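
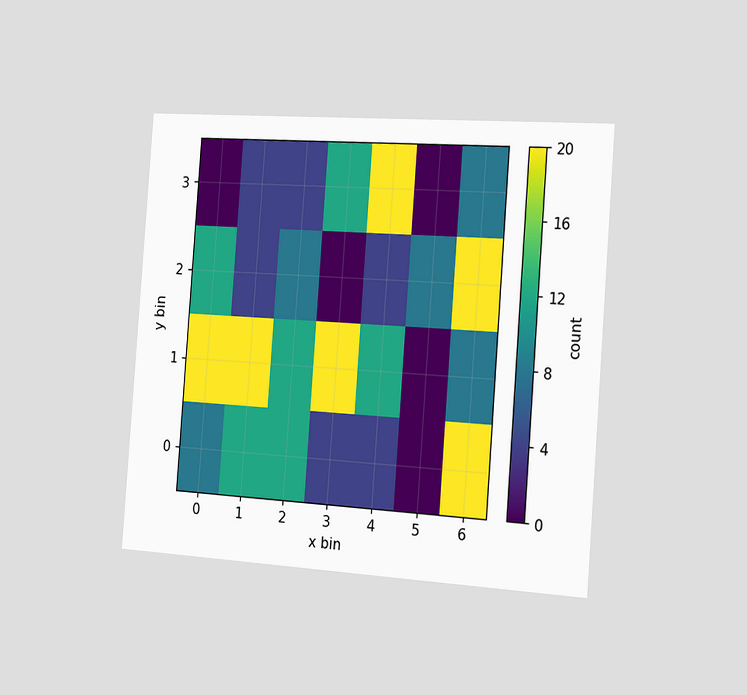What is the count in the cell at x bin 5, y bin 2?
The chart is tilted about 4° clockwise and viewed slightly from the right. Matching the cell (5, 2) against the colorbar gives 8.

8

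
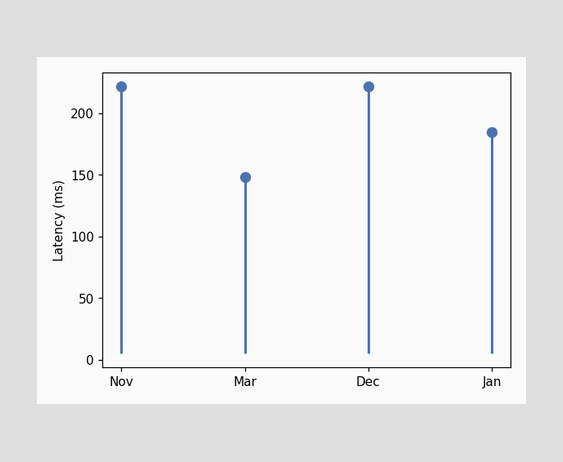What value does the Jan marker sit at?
185ms

The Jan marker sits at 185ms.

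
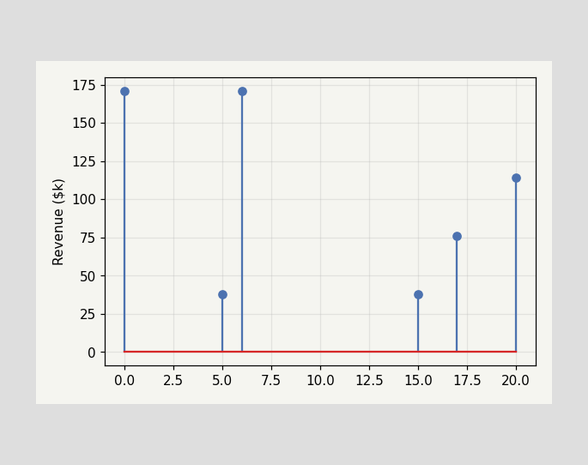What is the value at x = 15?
The stem at x=15 reaches $38k.

$38k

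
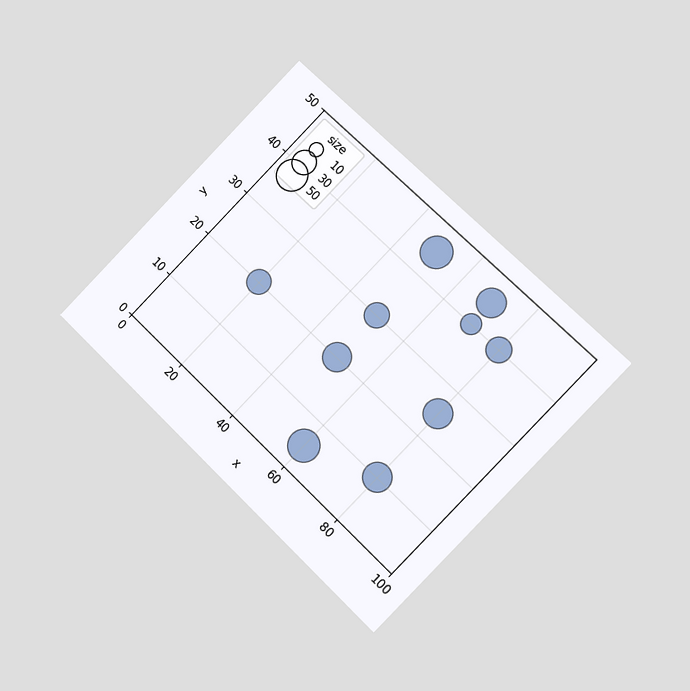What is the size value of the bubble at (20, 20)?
The chart is tilted about 44° clockwise and viewed slightly from the right. Matching the bubble at (20, 20) against the size legend gives 30.

30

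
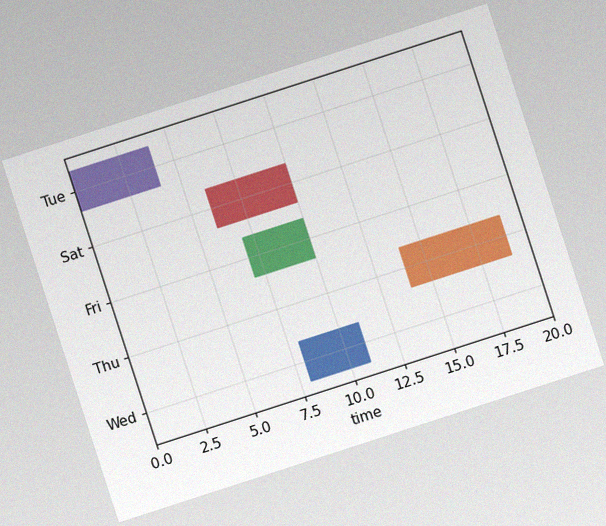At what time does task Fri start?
The chart is tilted about 18° counter-clockwise, with some photo noise. The Fri bar begins at t=7.

7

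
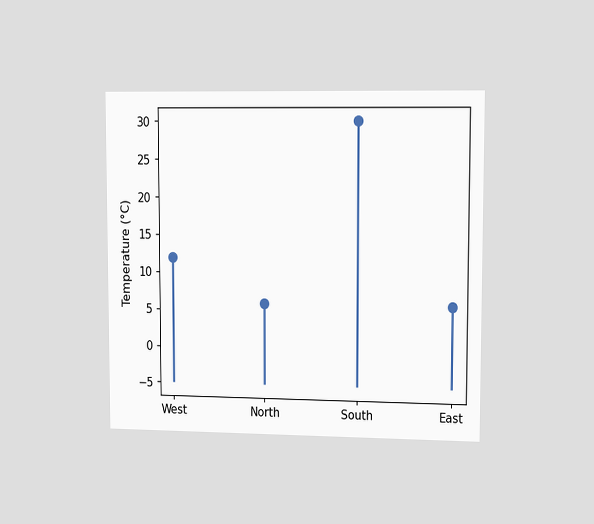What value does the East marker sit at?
6°C

The chart is viewed slightly from the right. The East marker sits at 6°C.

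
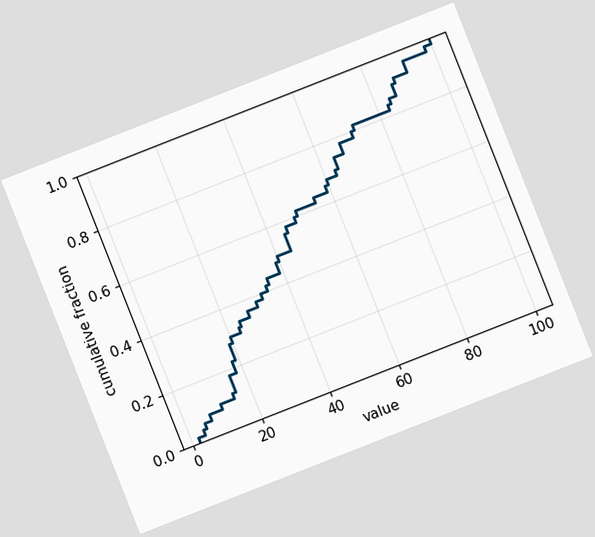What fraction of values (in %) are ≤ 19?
The chart is tilted about 21° counter-clockwise. At x=19 the ECDF step is at 28%.

28%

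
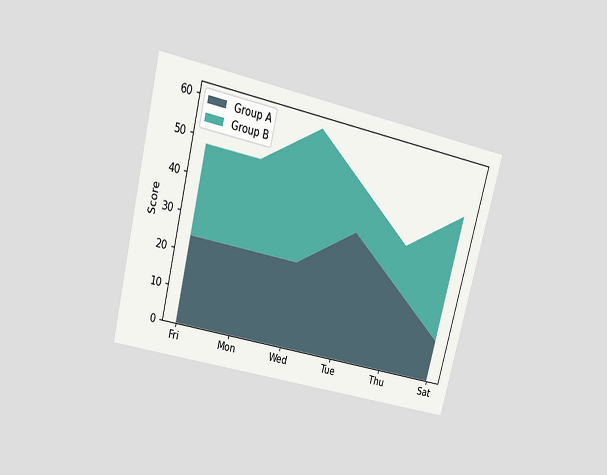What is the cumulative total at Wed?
60

The chart is tilted about 14° clockwise and viewed slightly from above. The stacked total at Wed reaches 60.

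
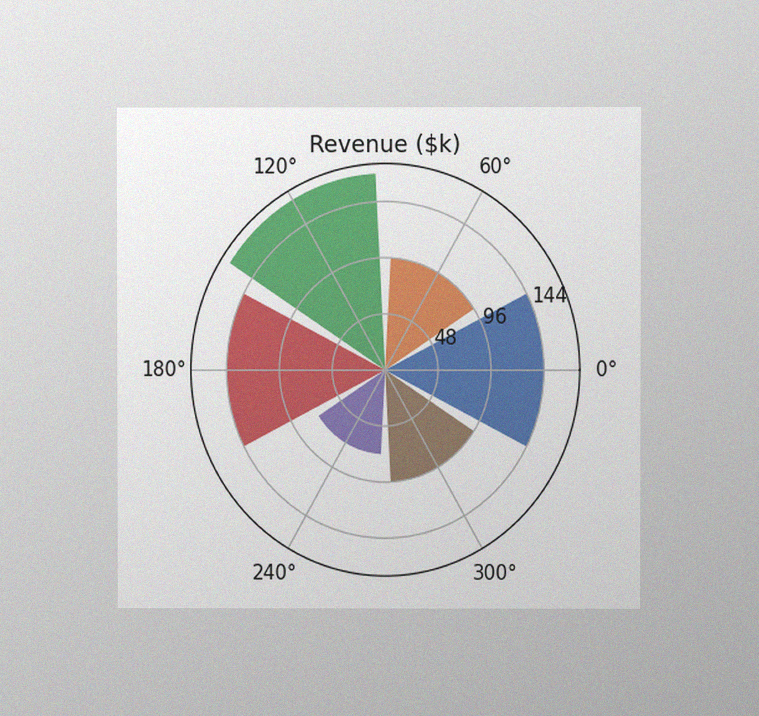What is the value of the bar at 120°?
The chart is viewed at a slight angle, with some photo noise. The bar at 120° reaches $168k on the radial axis.

$168k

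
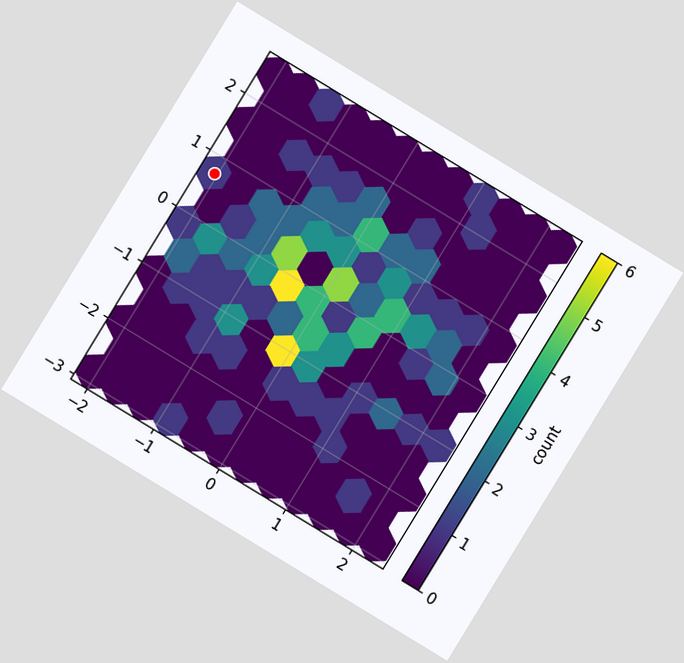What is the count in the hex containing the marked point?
1

The chart is tilted about 31° clockwise. The marked hex reads 1 on the colorbar.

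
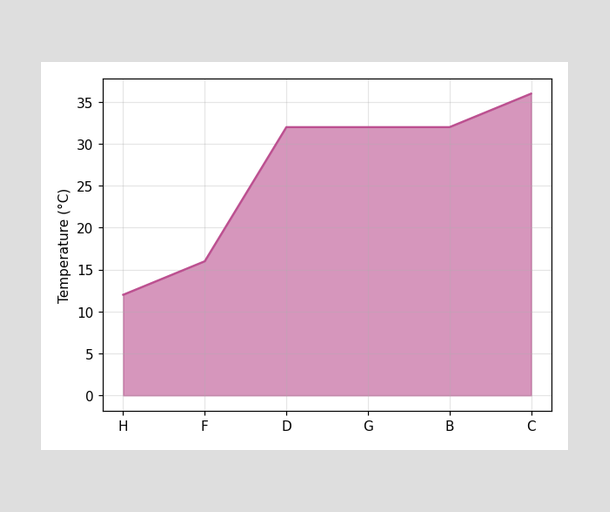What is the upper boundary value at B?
32°C

At B the upper boundary is at 32°C.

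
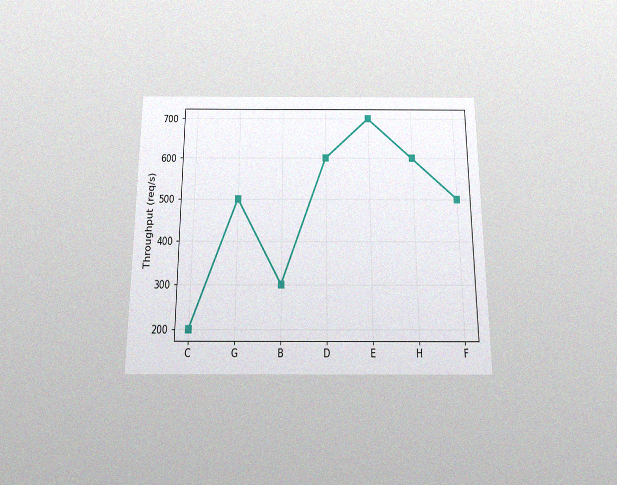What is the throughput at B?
The chart is viewed slightly from below, with some photo noise. At B, the line is at 300req/s.

300req/s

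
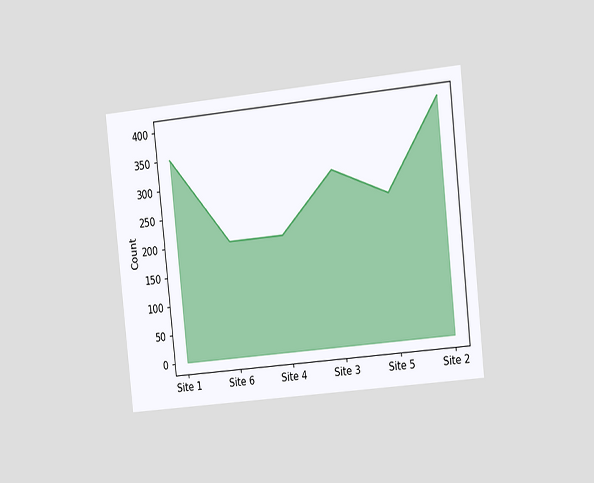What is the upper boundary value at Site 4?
200

The chart is tilted about 6° counter-clockwise and viewed slightly from the right. At Site 4 the upper boundary is at 200.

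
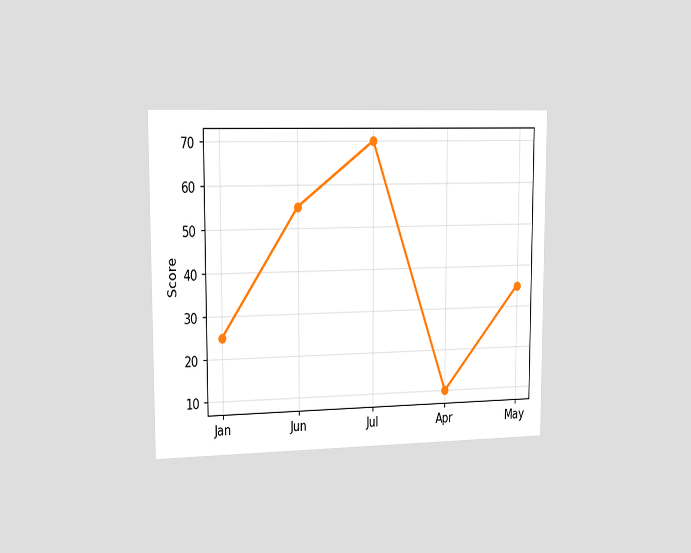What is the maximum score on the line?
The chart is viewed slightly from the left. The highest point is at Jul, and reading across to the y-axis gives 70.

70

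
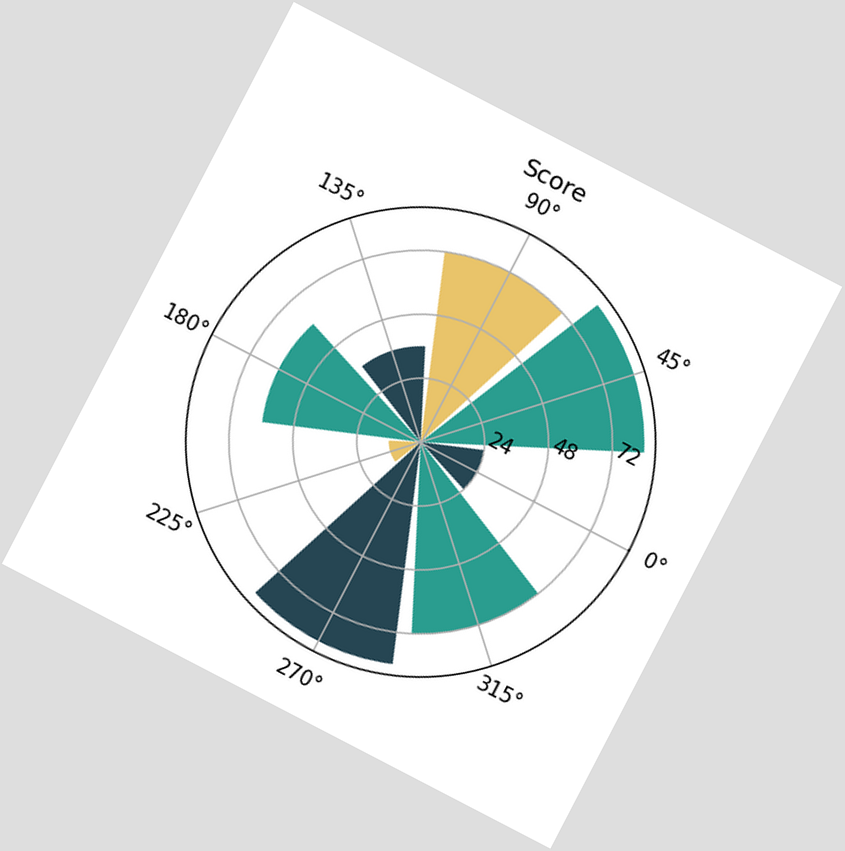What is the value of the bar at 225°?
12

The chart is tilted about 27° clockwise. The bar at 225° reaches 12 on the radial axis.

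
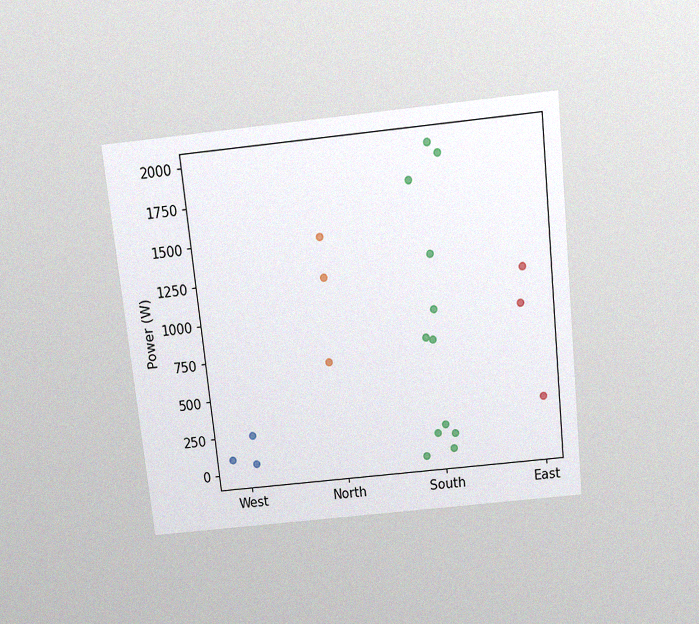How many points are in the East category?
3

The chart is tilted about 6° counter-clockwise and viewed slightly from above, with some photo noise. Counting the markers in the East column gives 3.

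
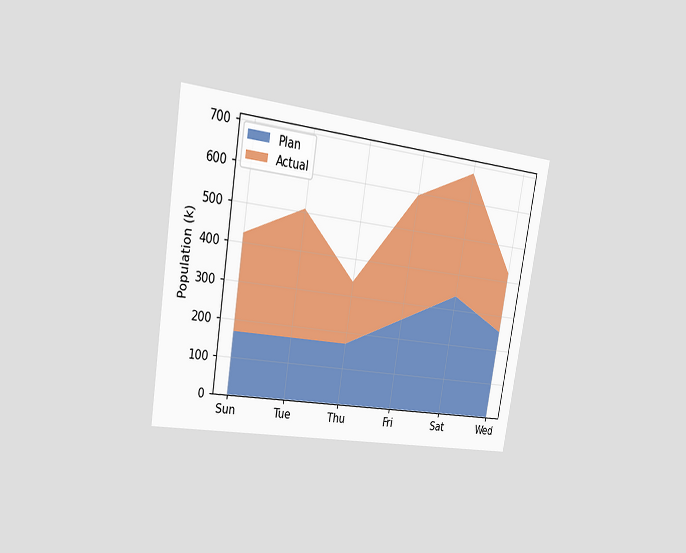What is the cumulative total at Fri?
595k

The chart is tilted about 9° clockwise and viewed slightly from the left. The stacked total at Fri reaches 595k.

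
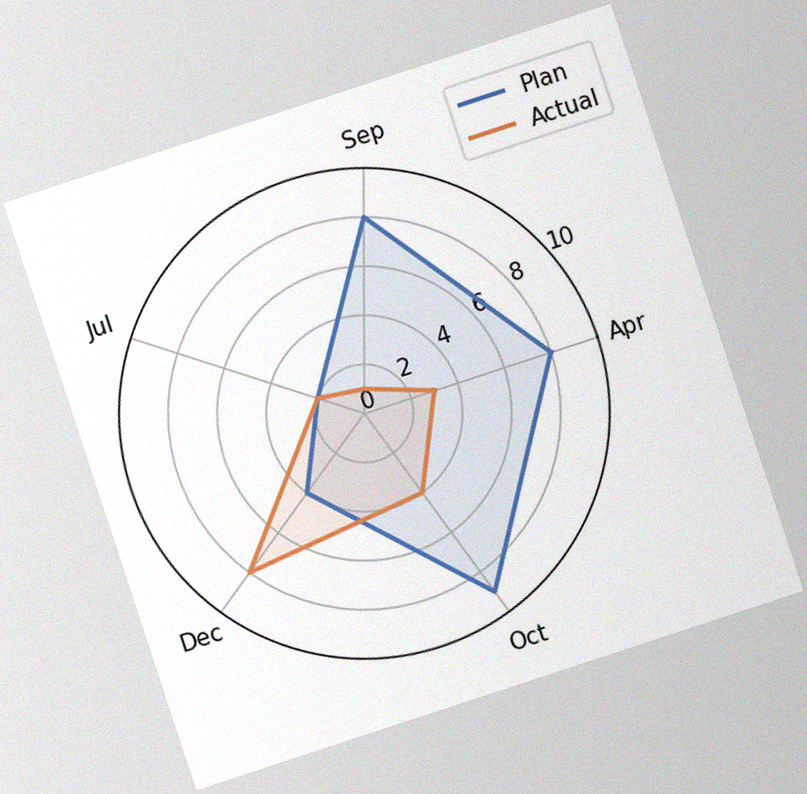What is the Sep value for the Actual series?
1

The chart is tilted about 18° counter-clockwise, with some photo noise. On the Sep axis, Actual reaches 1.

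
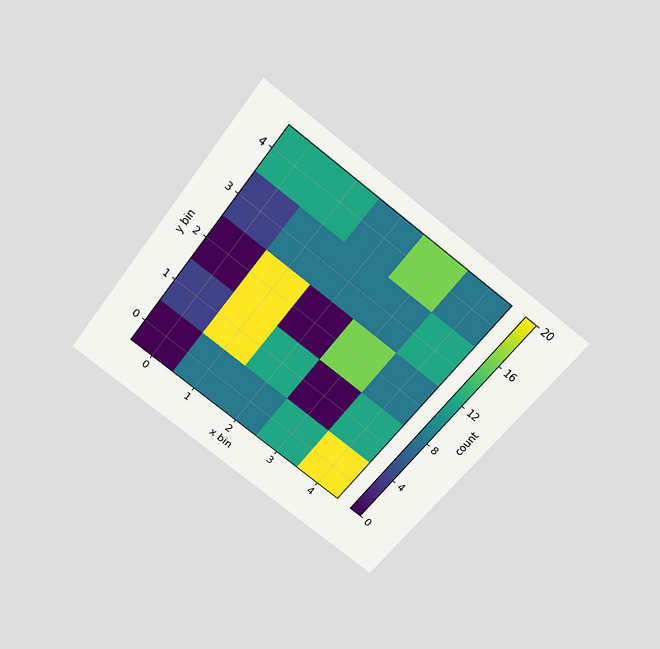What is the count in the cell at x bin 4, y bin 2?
8

The chart is tilted about 37° clockwise and viewed slightly from above. Matching the cell (4, 2) against the colorbar gives 8.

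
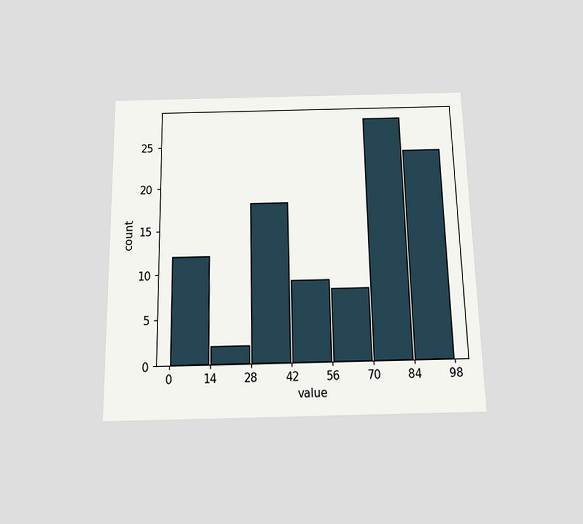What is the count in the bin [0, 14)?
The chart is viewed slightly from below. The [0, 14) bin has height 12.

12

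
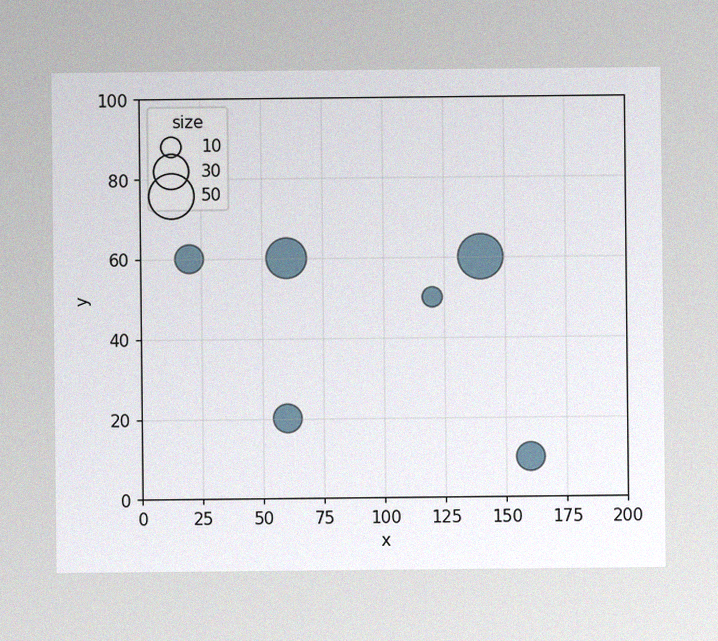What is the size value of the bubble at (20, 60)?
20

The image has some photo noise and uneven lighting. Matching the bubble at (20, 60) against the size legend gives 20.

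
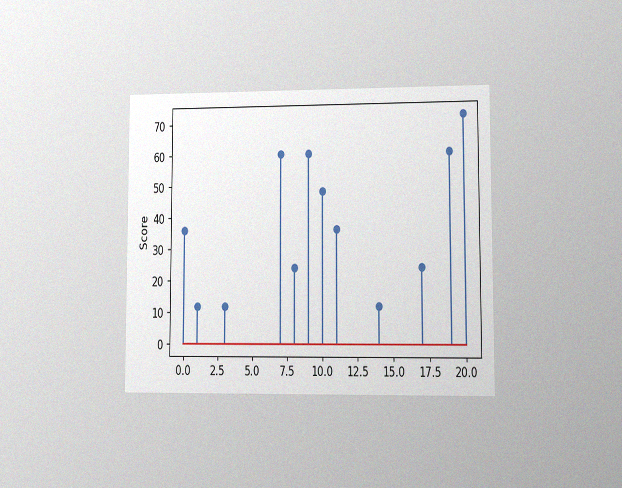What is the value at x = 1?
The chart is viewed at a slight angle, with some photo noise. The stem at x=1 reaches 12.

12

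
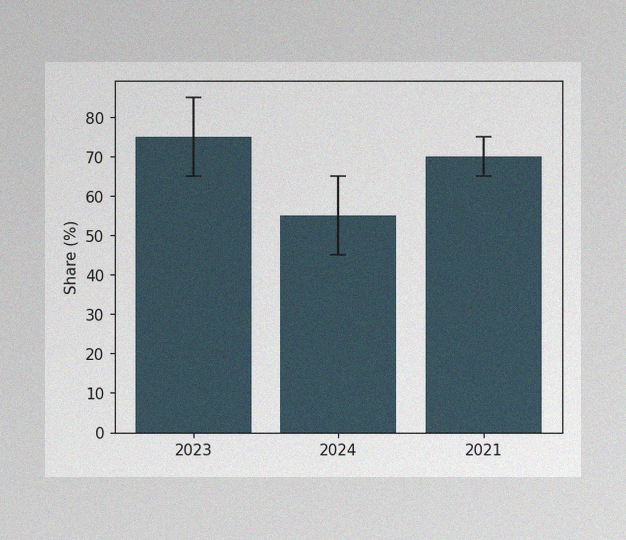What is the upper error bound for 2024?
The image has some photo noise and uneven lighting. The 2024 bar's upper whisker reaches 65%.

65%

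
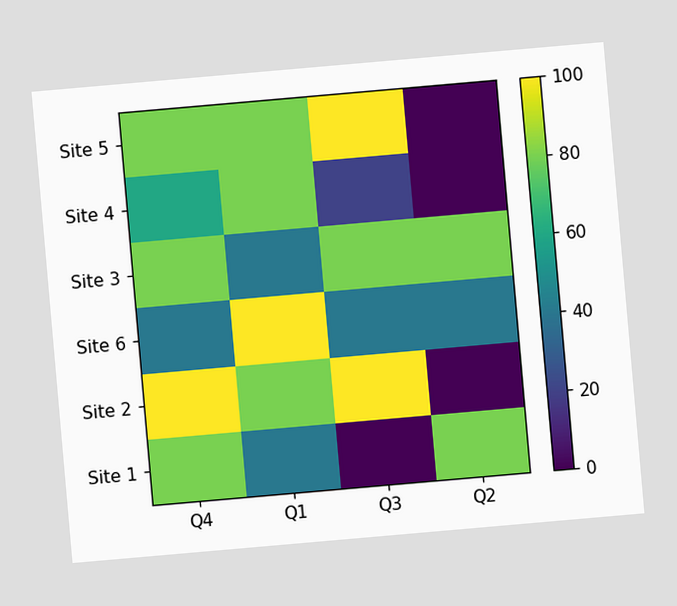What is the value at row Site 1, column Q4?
The chart is tilted about 5° counter-clockwise. Matching cell (Site 1, Q4) against the colorbar gives 80.

80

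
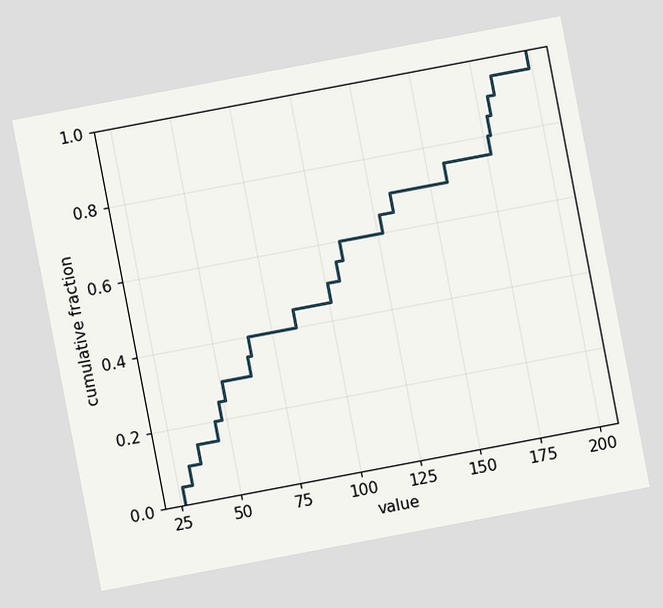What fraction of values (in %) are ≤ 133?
The chart is tilted about 11° counter-clockwise. At x=133 the ECDF step is at 70%.

70%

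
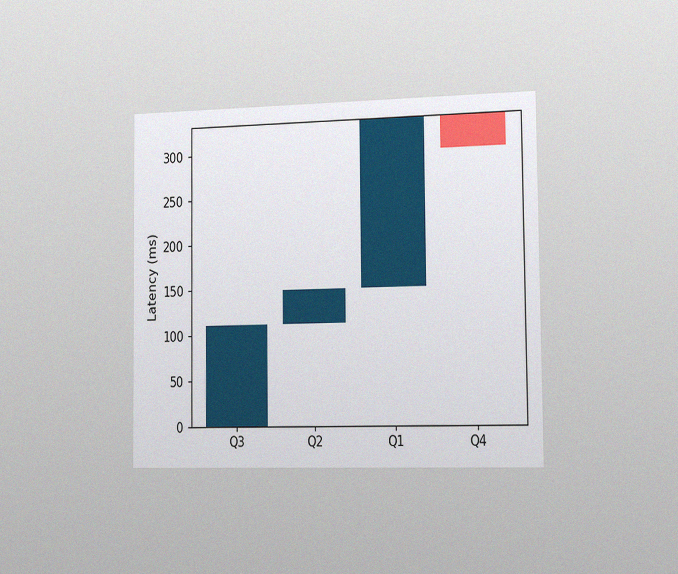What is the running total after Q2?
The chart is viewed slightly from the right, with some photo noise. After Q2 the running total reaches 148ms.

148ms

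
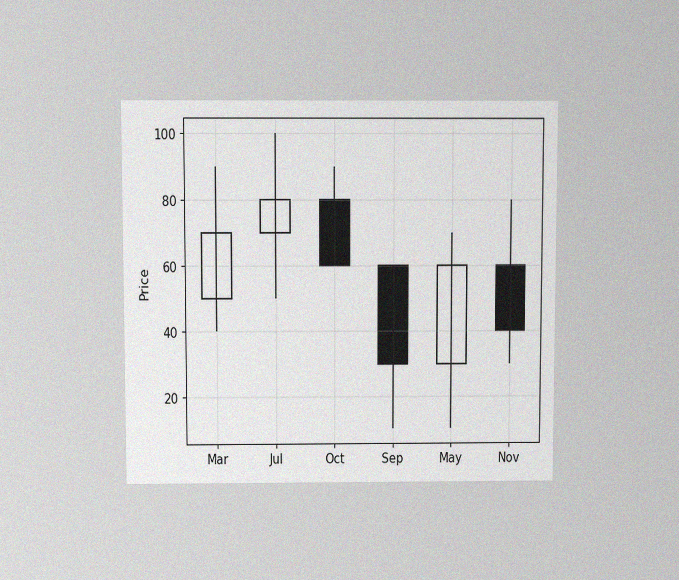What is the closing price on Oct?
60

The chart is viewed slightly from above, with some photo noise. The Oct candle closes at 60.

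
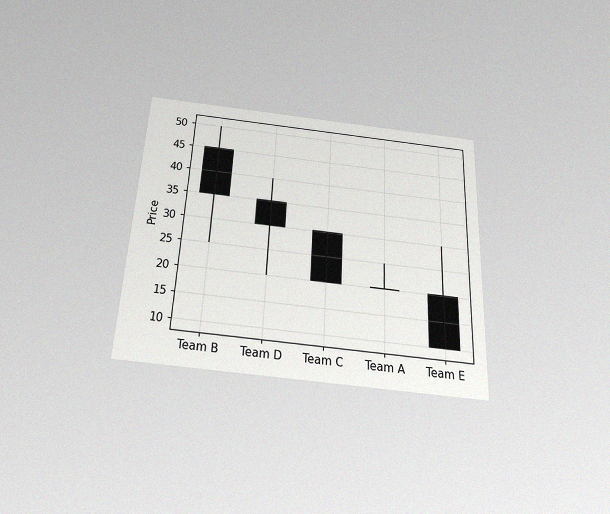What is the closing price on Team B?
35

The chart is tilted about 3° clockwise and viewed slightly from below, with some photo noise. The Team B candle closes at 35.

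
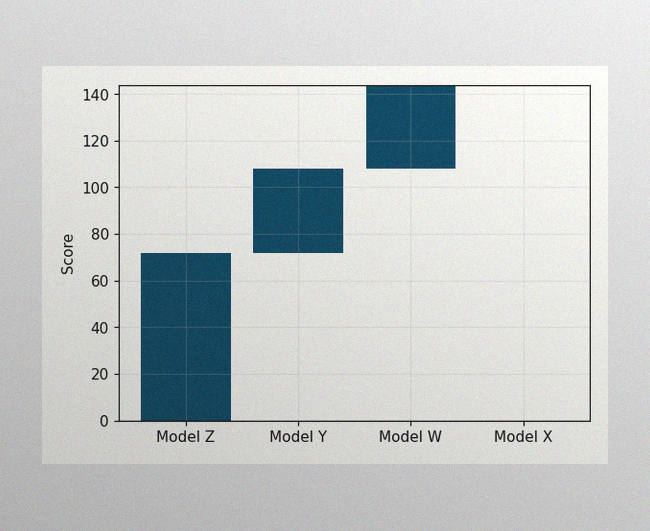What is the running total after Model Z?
The image has some photo noise and uneven lighting. After Model Z the running total reaches 72.

72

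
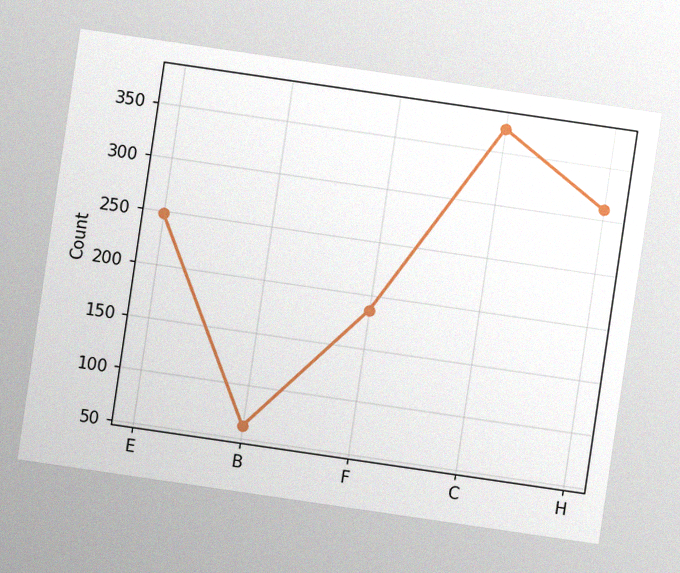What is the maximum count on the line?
The chart is tilted about 8° clockwise, with some photo noise. The highest point is at C, and reading across to the y-axis gives 372.

372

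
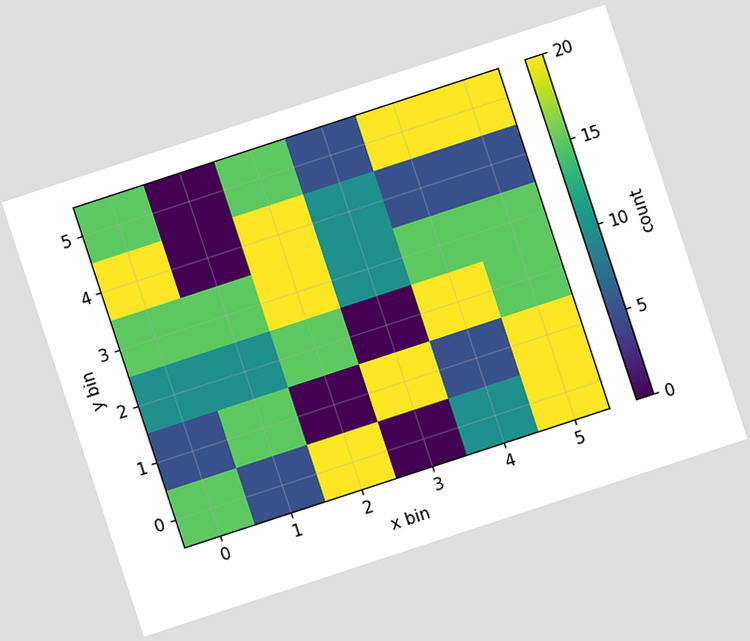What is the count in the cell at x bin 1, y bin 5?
The chart is tilted about 18° counter-clockwise. Matching the cell (1, 5) against the colorbar gives 0.

0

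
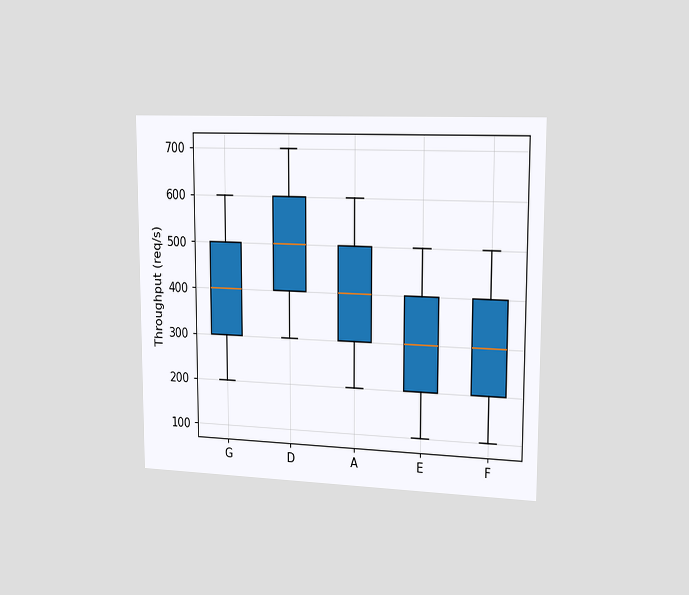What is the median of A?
400req/s

The chart is viewed slightly from the right. The median line in the A box sits at 400req/s.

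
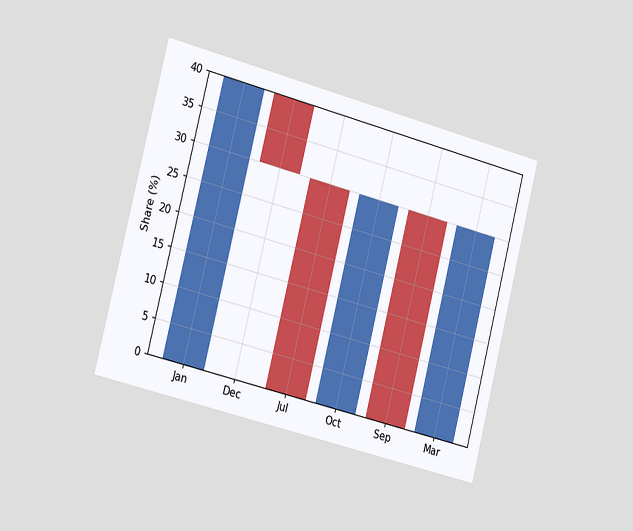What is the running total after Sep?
0%

The chart is tilted about 14° clockwise and viewed slightly from the left. After Sep the running total reaches 0%.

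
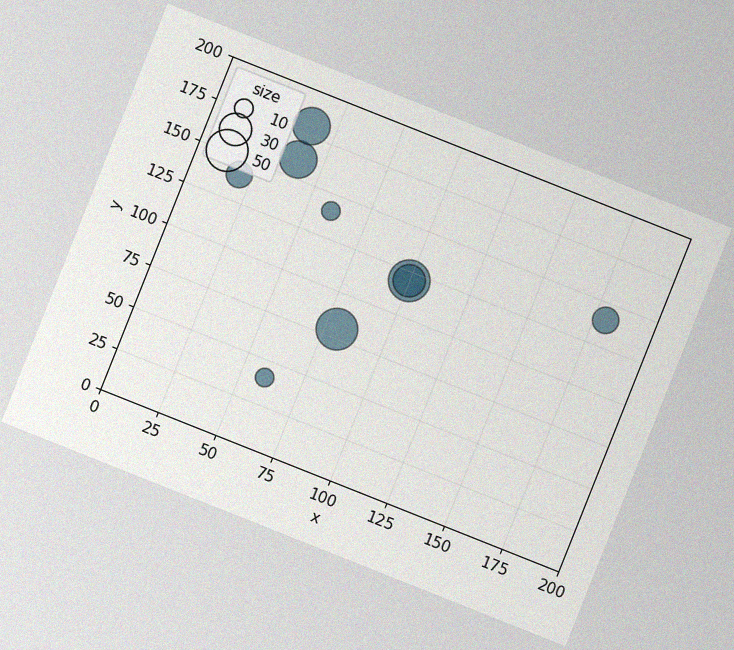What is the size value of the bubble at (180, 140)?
The chart is tilted about 22° clockwise, with some photo noise. Matching the bubble at (180, 140) against the size legend gives 20.

20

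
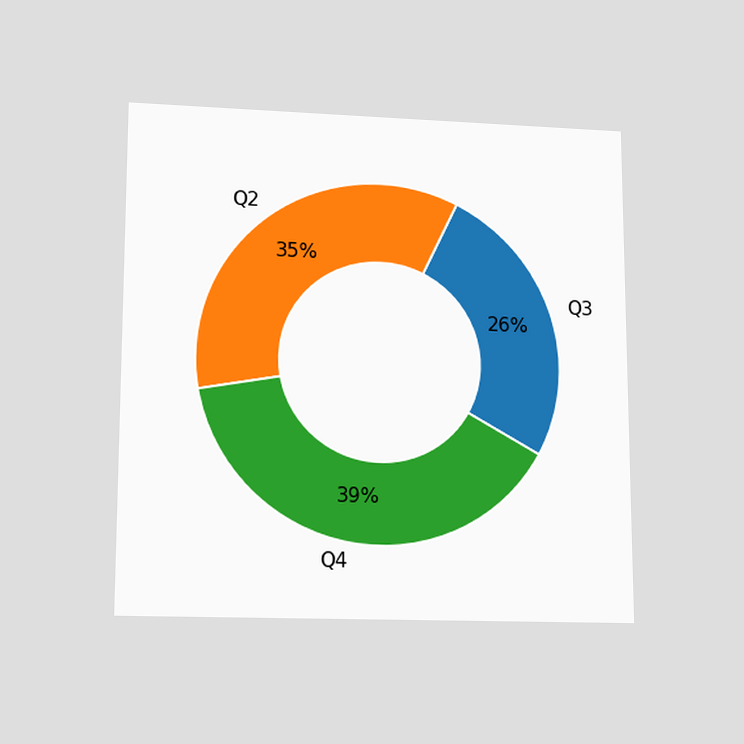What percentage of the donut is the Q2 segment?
The chart is viewed slightly from below. The Q2 segment takes up 35% of the ring.

35%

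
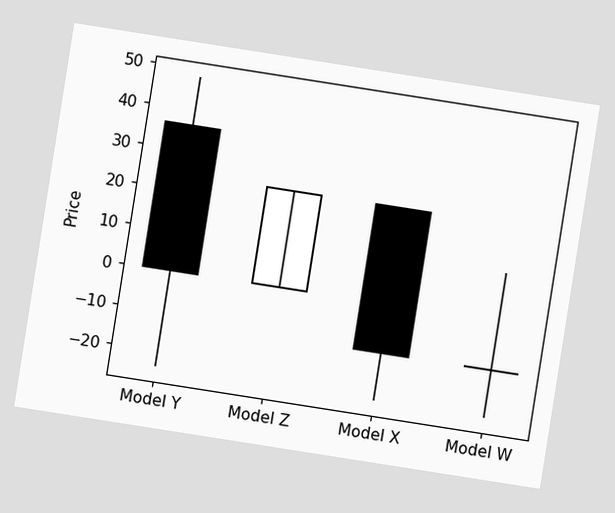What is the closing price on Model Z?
24

The chart is tilted about 9° clockwise. The Model Z candle closes at 24.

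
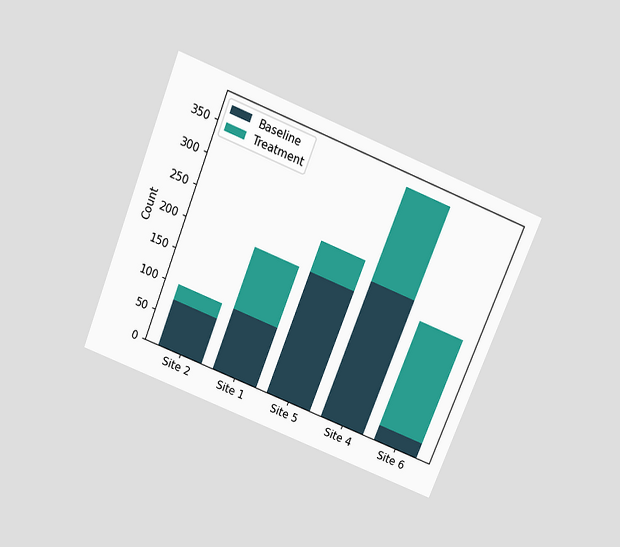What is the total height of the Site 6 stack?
The chart is tilted about 22° clockwise and viewed slightly from above. The Site 6 stack's top reaches 200 on the y-axis.

200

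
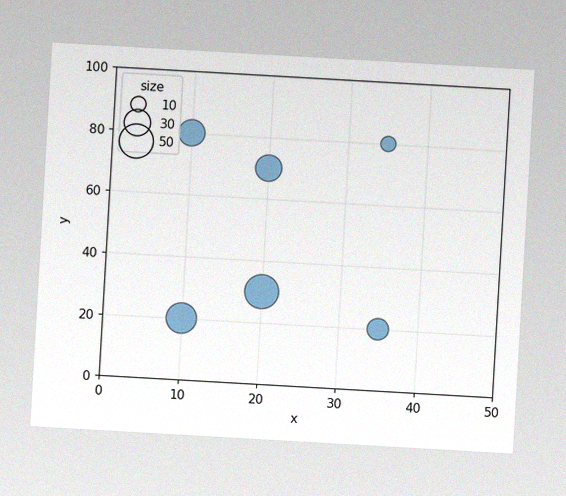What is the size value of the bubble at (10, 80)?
The chart is tilted about 3° clockwise, with some photo noise. Matching the bubble at (10, 80) against the size legend gives 30.

30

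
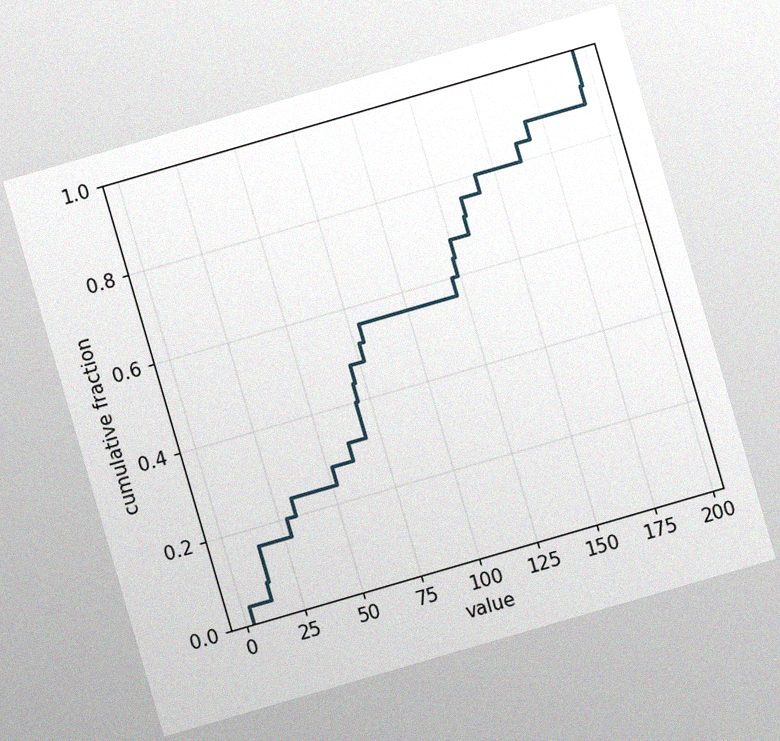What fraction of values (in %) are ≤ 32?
The chart is tilted about 16° counter-clockwise, with some photo noise. At x=32 the ECDF step is at 24%.

24%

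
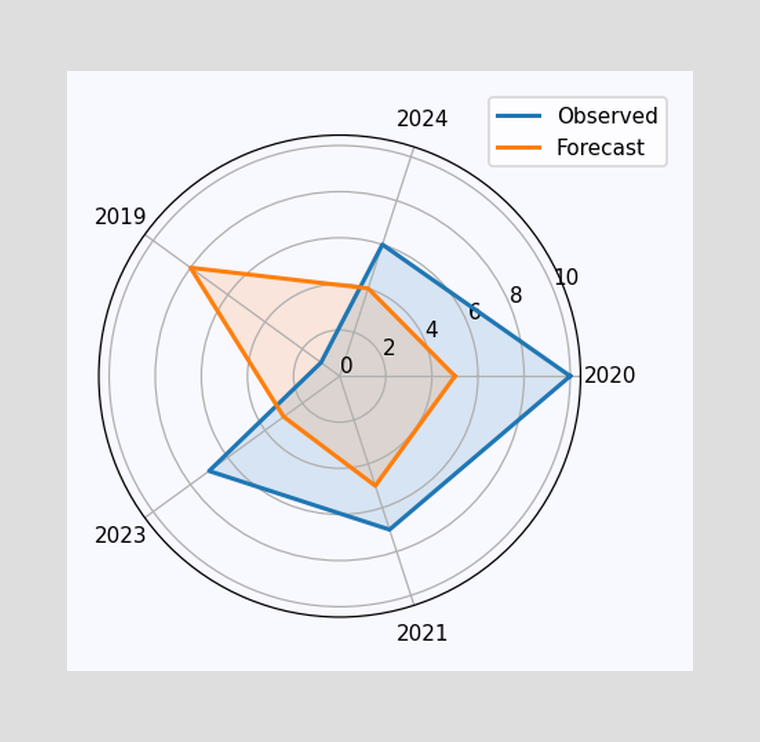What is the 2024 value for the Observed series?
On the 2024 axis, Observed reaches 6.

6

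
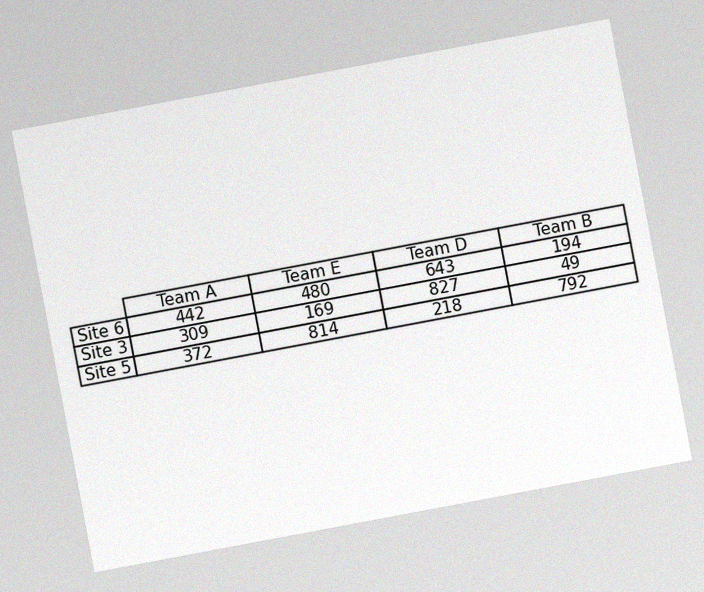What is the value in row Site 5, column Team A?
The chart is tilted about 11° counter-clockwise, with some photo noise. The (Site 5, Team A) cell reads 372.

372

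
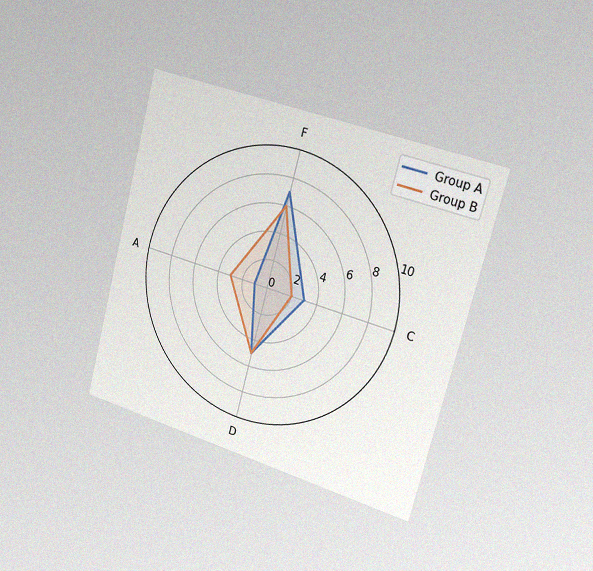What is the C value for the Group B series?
The chart is tilted about 15° clockwise and viewed slightly from the right, with some photo noise. On the C axis, Group B reaches 2.

2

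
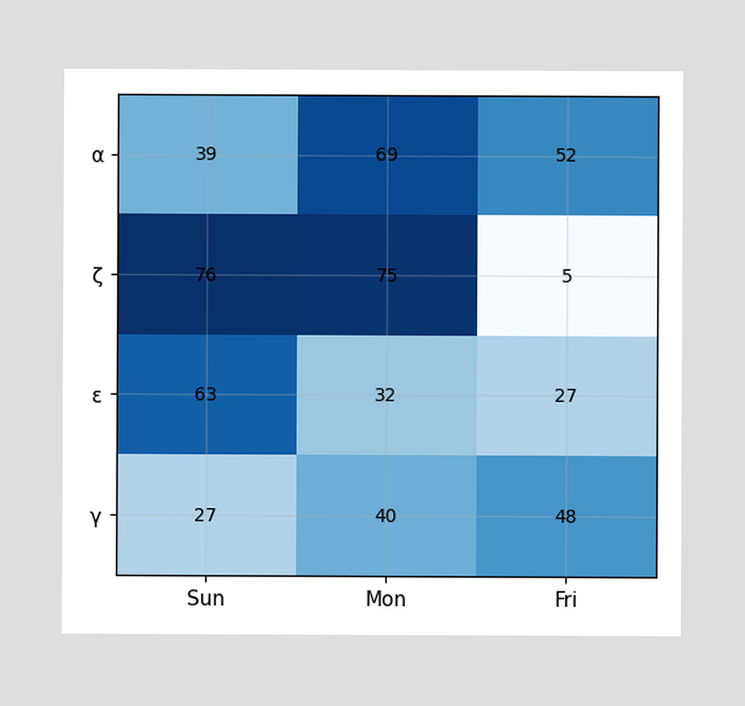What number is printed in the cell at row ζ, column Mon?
The (ζ, Mon) cell reads 75.

75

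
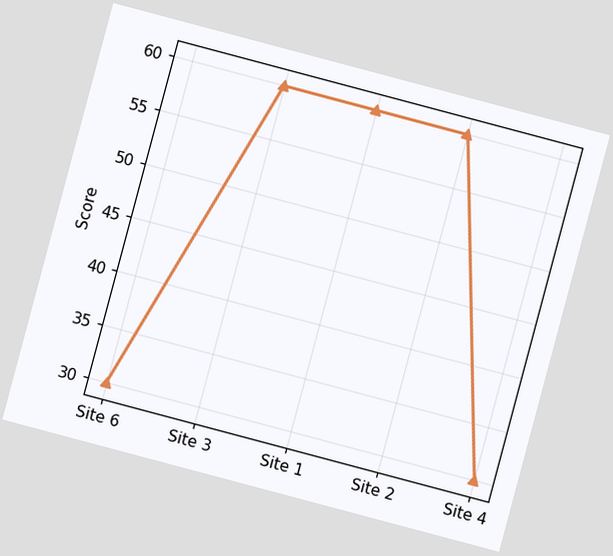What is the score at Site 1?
The chart is tilted about 15° clockwise. At Site 1, the line is at 60.

60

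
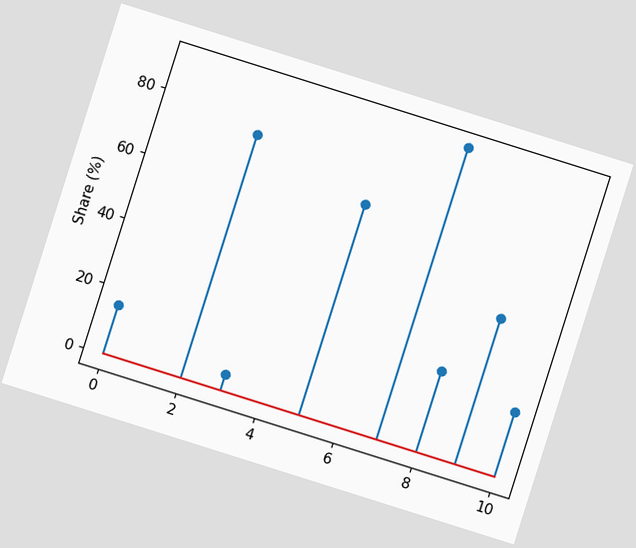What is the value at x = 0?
The chart is tilted about 17° clockwise. The stem at x=0 reaches 15%.

15%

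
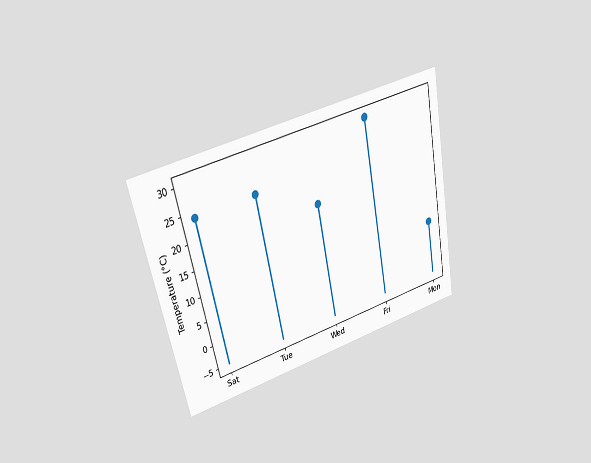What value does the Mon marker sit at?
The chart is tilted about 12° counter-clockwise and viewed at a slight angle. The Mon marker sits at 6°C.

6°C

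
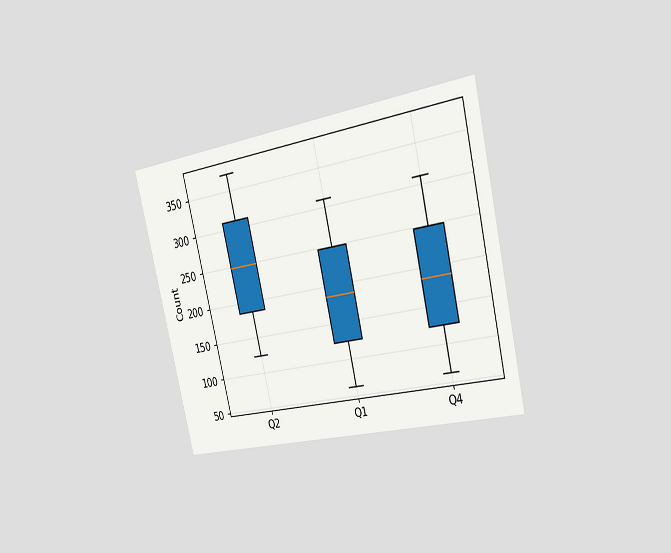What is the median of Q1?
186

The chart is tilted about 13° counter-clockwise and viewed slightly from the right. The median line in the Q1 box sits at 186.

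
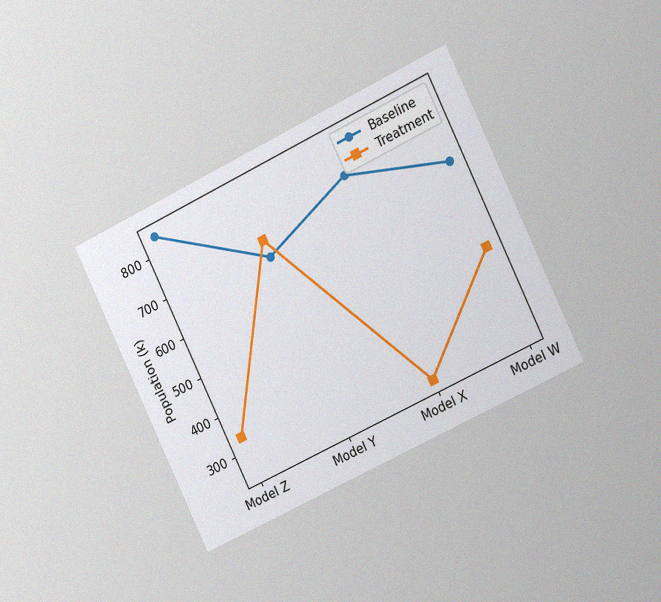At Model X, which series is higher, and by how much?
The chart is tilted about 26° counter-clockwise and viewed slightly from the right, with some photo noise. At Model X, Baseline sits above the other line by 504k.

Baseline, by 504k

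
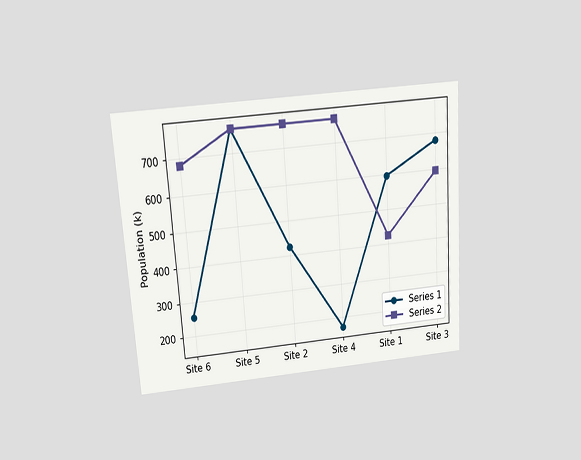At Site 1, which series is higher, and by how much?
The chart is tilted about 4° counter-clockwise and viewed slightly from above. At Site 1, Series 1 sits above the other line by 170k.

Series 1, by 170k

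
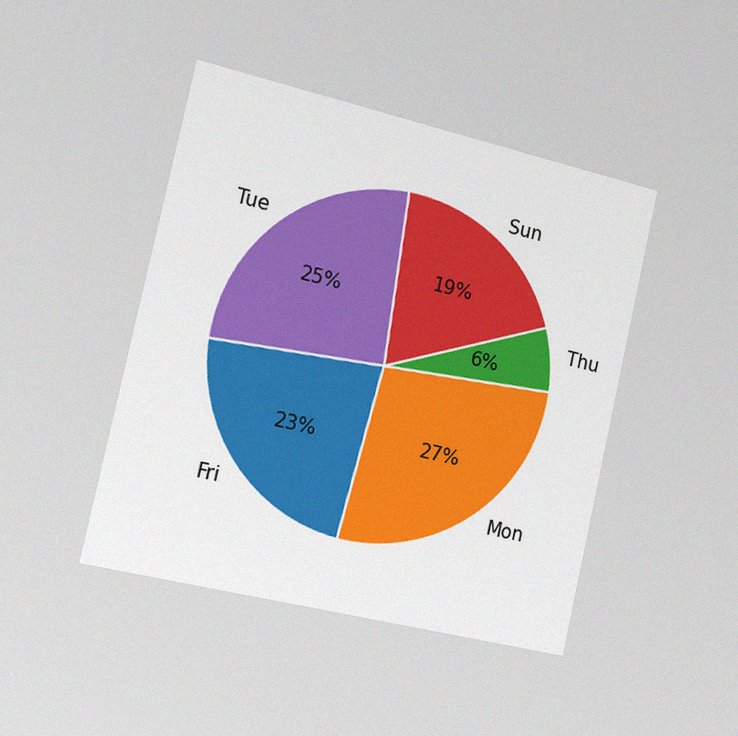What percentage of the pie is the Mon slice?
27%

The chart is tilted about 13° clockwise and viewed slightly from the left, with some photo noise. The Mon slice takes up 27% of the pie.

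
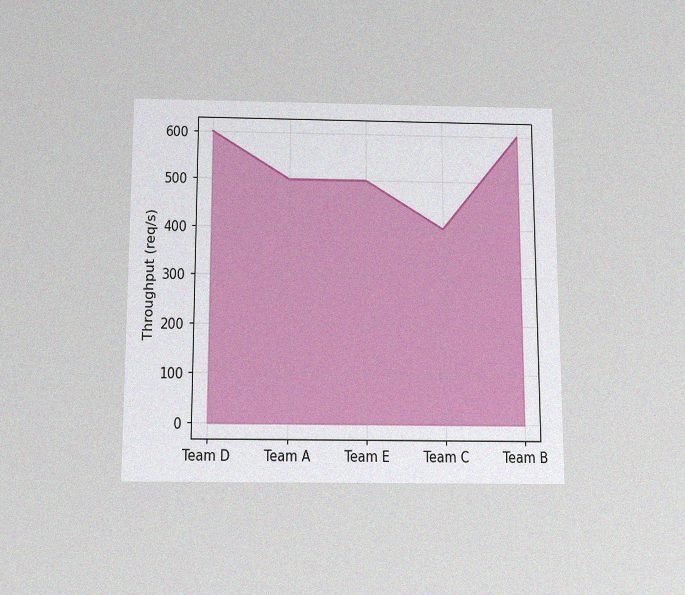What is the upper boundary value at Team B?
600req/s

The chart is viewed slightly from below, with some photo noise. At Team B the upper boundary is at 600req/s.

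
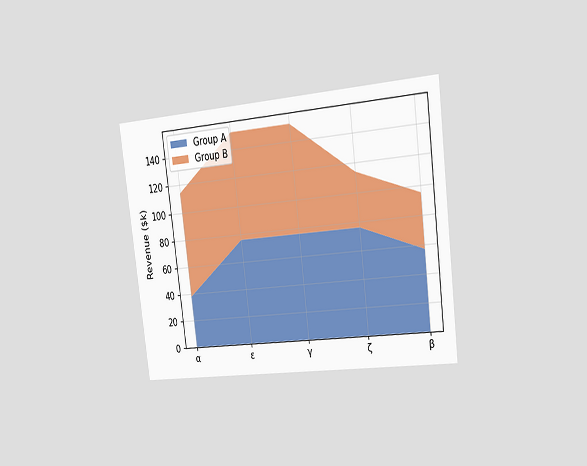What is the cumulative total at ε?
$152k

The chart is tilted about 7° counter-clockwise and viewed slightly from the right. The stacked total at ε reaches $152k.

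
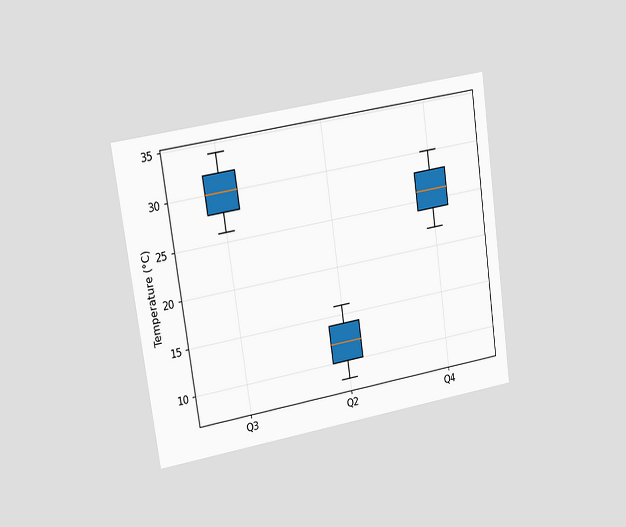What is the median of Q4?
The chart is tilted about 8° counter-clockwise and viewed slightly from the left. The median line in the Q4 box sits at 26°C.

26°C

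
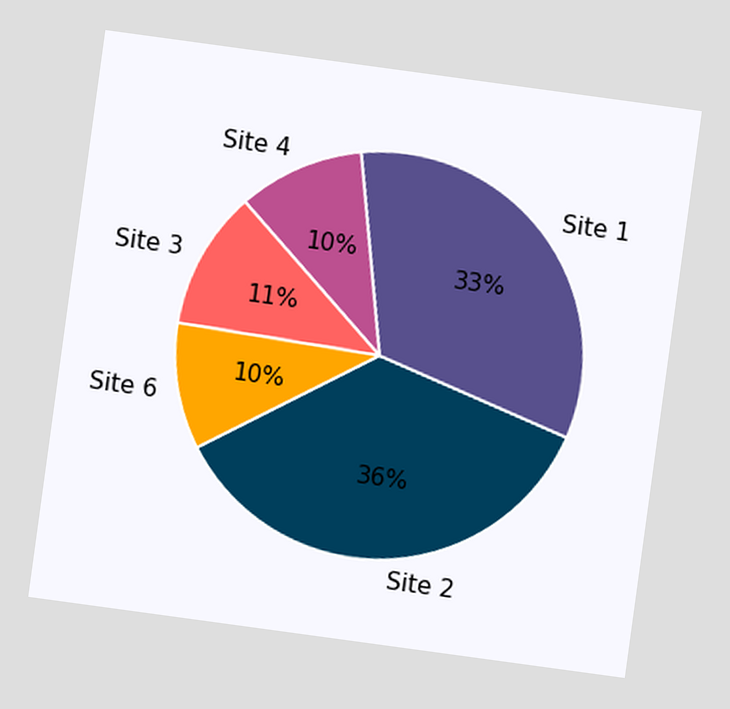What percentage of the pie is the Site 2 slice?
36%

The chart is tilted about 8° clockwise. The Site 2 slice takes up 36% of the pie.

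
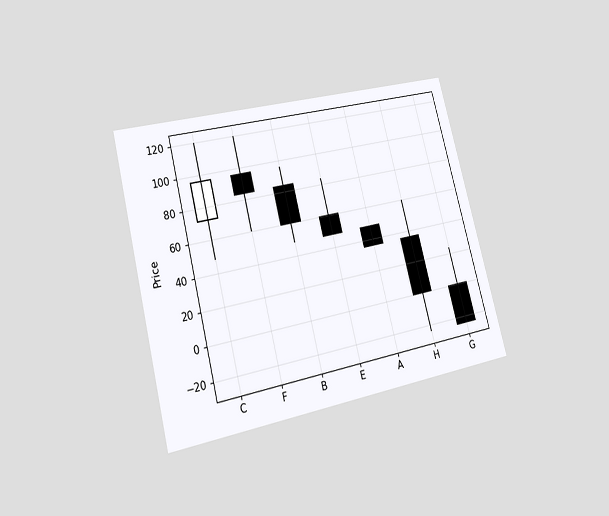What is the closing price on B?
The chart is tilted about 14° counter-clockwise and viewed at a slight angle. The B candle closes at 60.

60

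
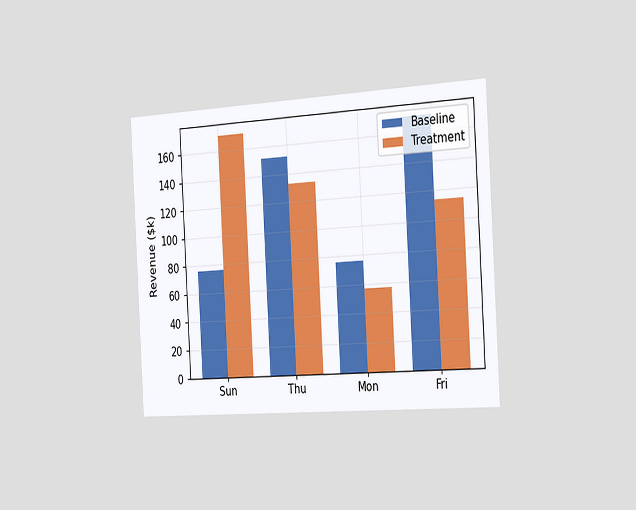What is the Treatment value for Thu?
$133k

The chart is tilted about 3° counter-clockwise and viewed slightly from the right. The Treatment bar at Thu reaches $133k on the y-axis.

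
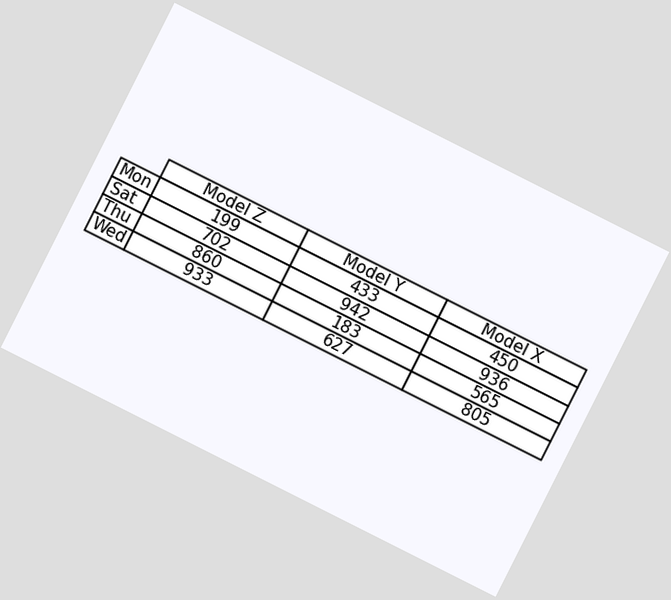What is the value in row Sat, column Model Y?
The chart is tilted about 27° clockwise. The (Sat, Model Y) cell reads 942.

942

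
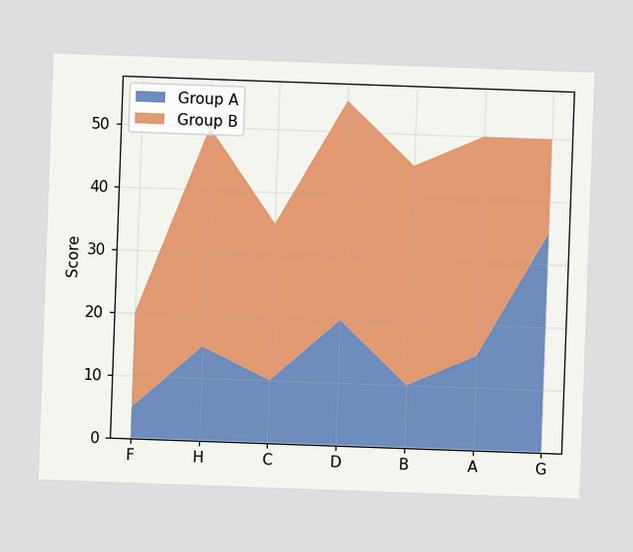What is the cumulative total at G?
50

The chart is tilted about 2° clockwise. The stacked total at G reaches 50.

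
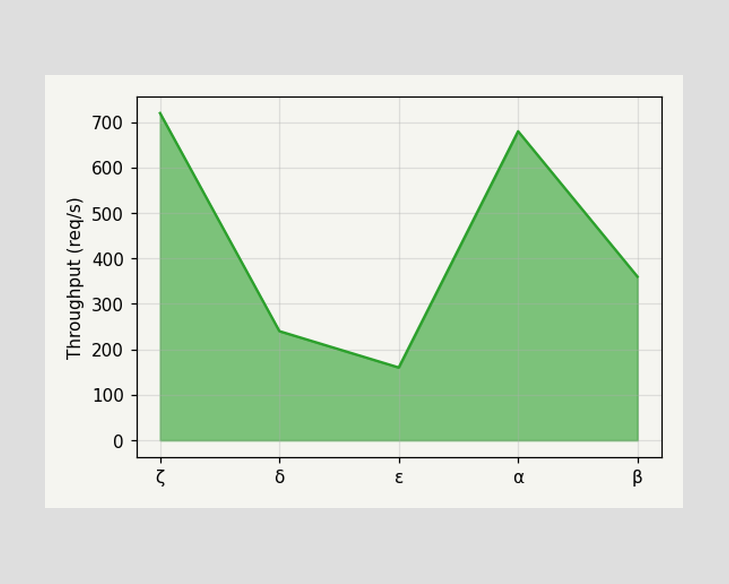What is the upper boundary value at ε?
160req/s

At ε the upper boundary is at 160req/s.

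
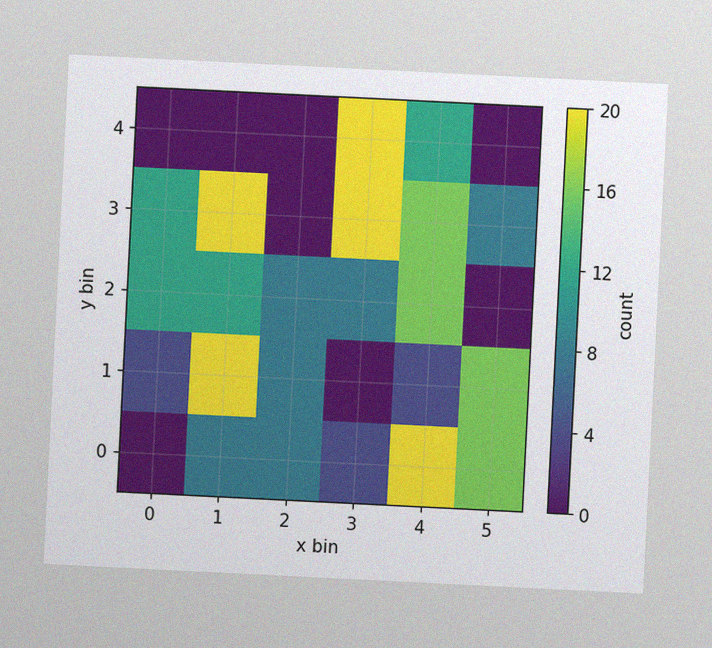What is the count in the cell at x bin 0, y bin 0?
The chart is tilted about 3° clockwise, with some photo noise. Matching the cell (0, 0) against the colorbar gives 0.

0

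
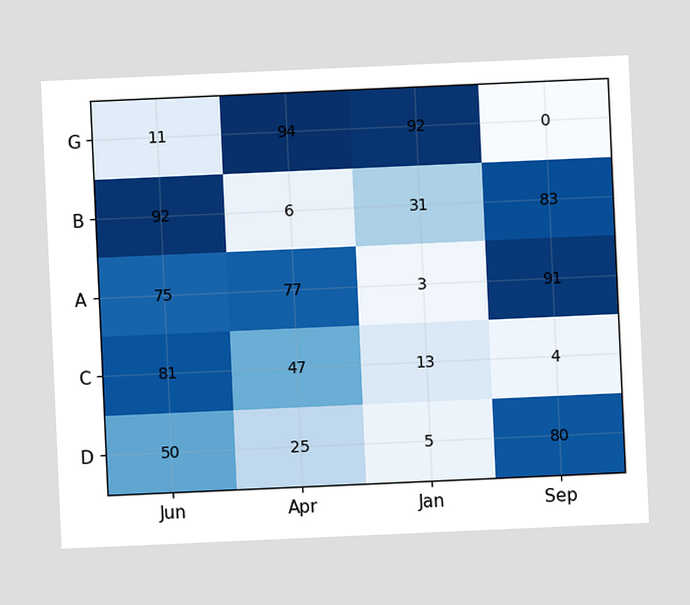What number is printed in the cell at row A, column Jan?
The chart is tilted about 3° counter-clockwise. The (A, Jan) cell reads 3.

3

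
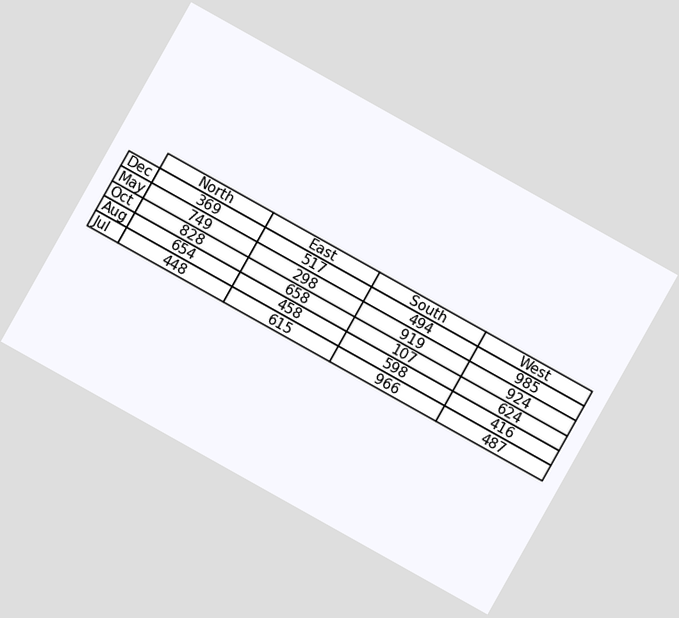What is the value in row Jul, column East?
The chart is tilted about 29° clockwise. The (Jul, East) cell reads 615.

615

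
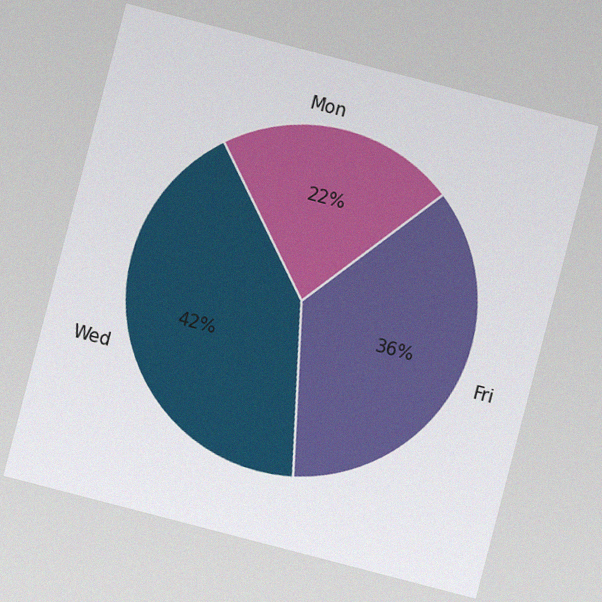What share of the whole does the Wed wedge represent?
The chart is tilted about 15° clockwise, with some photo noise. The Wed slice takes up 42% of the pie.

42%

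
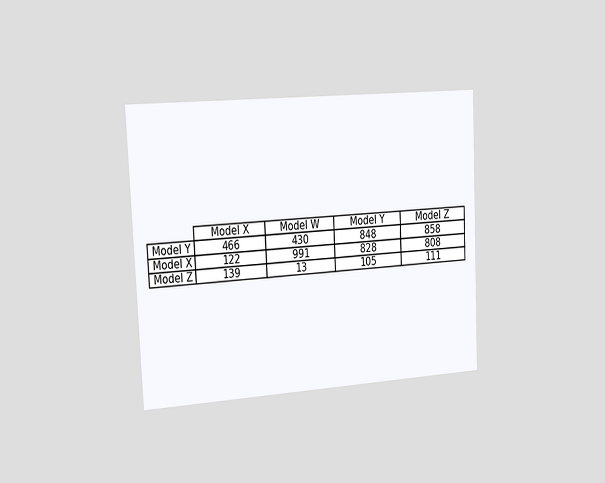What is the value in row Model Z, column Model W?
13

The chart is tilted about 3° counter-clockwise and viewed slightly from the left. The (Model Z, Model W) cell reads 13.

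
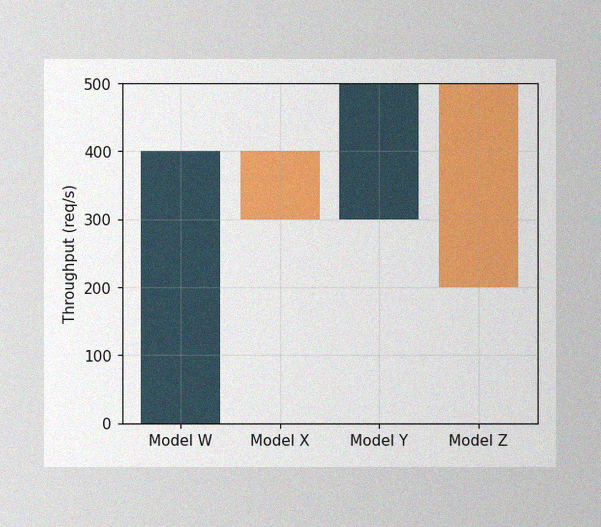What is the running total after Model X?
300req/s

The image has some photo noise and uneven lighting. After Model X the running total reaches 300req/s.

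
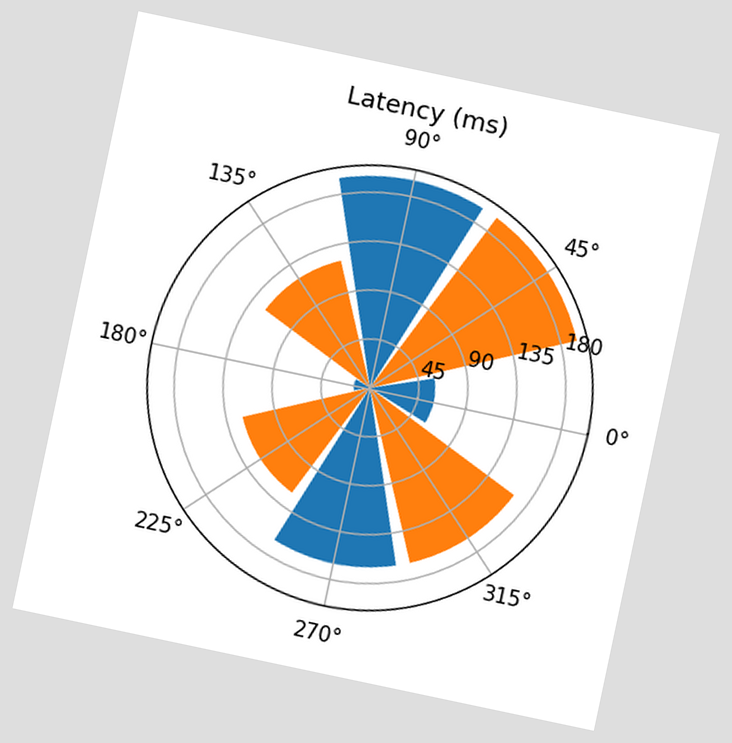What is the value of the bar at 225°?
The chart is tilted about 12° clockwise. The bar at 225° reaches 120ms on the radial axis.

120ms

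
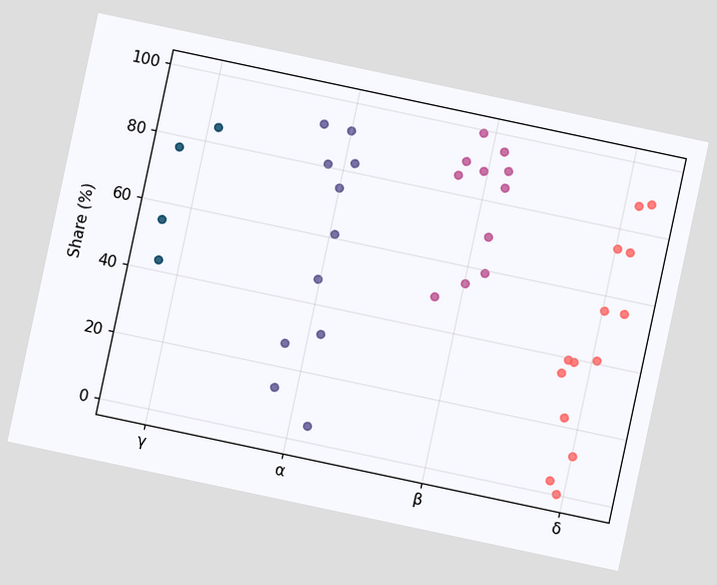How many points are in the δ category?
The chart is tilted about 12° clockwise. Counting the markers in the δ column gives 14.

14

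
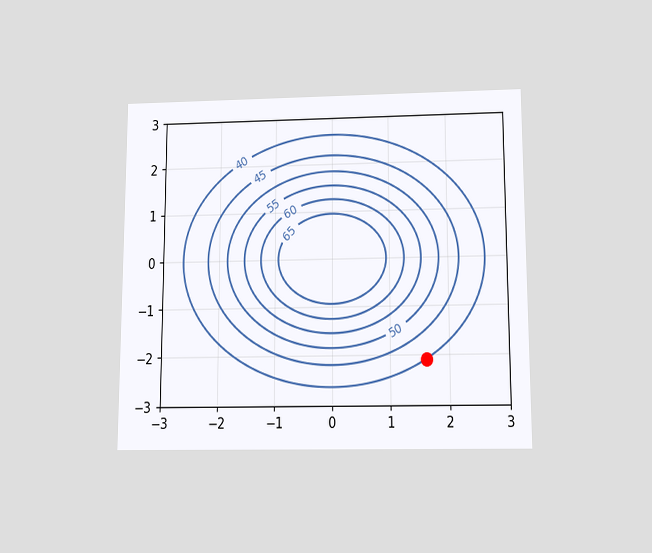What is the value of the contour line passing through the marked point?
The chart is viewed slightly from below. The marked point sits on the contour labelled 40.

40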